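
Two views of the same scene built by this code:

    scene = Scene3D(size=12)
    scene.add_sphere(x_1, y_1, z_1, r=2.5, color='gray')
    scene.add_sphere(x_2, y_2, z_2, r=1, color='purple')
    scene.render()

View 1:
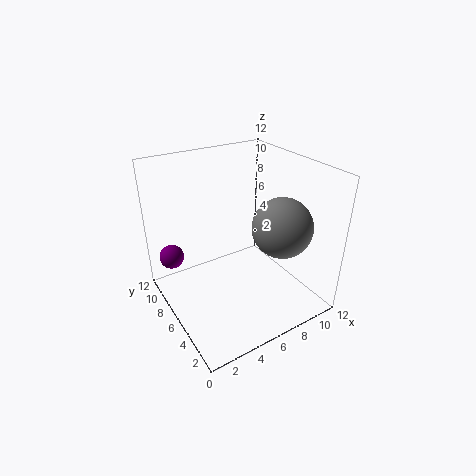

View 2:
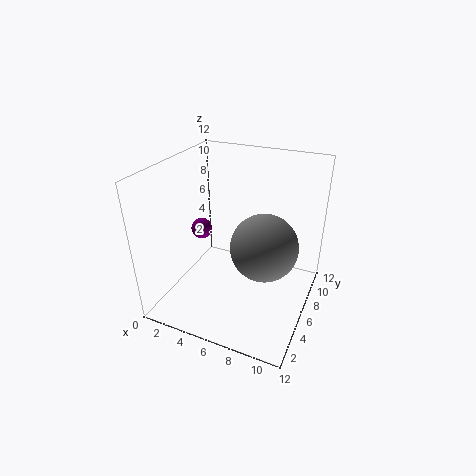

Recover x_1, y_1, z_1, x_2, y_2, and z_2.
x_1 = 9
y_1 = 4
z_1 = 7
x_2 = 1
y_2 = 8.5
z_2 = 4.5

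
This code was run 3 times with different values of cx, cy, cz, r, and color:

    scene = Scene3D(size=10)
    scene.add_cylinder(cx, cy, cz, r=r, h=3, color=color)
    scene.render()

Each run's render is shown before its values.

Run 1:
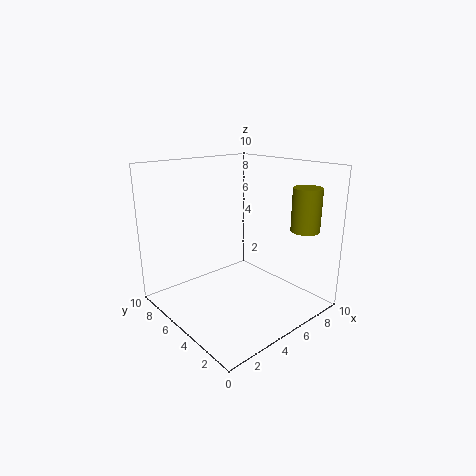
cx = 8.5, cy = 2, cz = 5.5, r = 1, color = 'olive'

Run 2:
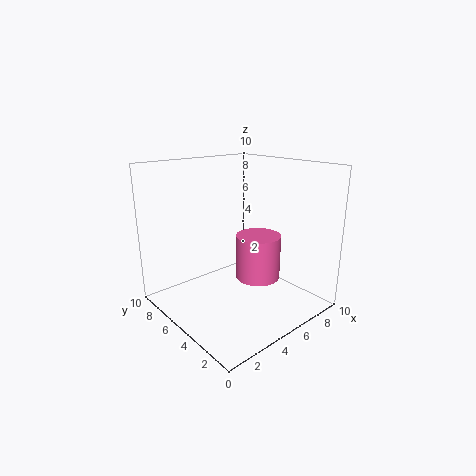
cx = 5.5, cy = 3.5, cz = 2.5, r = 1.5, color = 'hotpink'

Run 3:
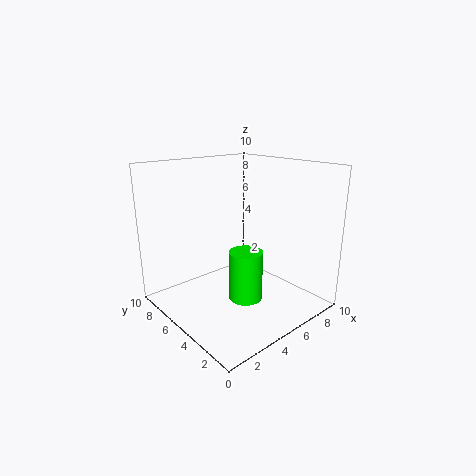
cx = 3, cy = 2, cz = 2.5, r = 1, color = 'lime'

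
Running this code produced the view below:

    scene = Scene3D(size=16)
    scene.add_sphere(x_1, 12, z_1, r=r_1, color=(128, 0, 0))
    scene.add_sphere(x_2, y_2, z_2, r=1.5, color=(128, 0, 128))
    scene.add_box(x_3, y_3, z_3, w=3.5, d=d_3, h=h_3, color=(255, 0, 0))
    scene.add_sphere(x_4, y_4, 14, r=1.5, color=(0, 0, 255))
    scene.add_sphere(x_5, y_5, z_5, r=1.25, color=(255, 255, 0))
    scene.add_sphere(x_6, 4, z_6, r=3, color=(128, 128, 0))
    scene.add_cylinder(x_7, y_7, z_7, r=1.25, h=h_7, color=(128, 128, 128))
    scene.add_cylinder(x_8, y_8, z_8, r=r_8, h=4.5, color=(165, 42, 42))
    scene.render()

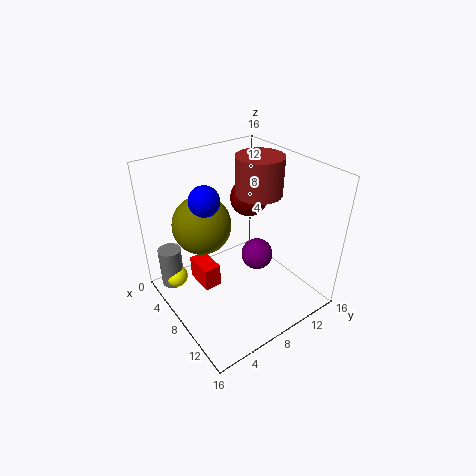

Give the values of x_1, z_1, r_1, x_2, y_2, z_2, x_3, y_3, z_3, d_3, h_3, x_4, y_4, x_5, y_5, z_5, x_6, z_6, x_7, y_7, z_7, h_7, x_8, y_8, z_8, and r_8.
x_1 = 4.75; z_1 = 10.5; r_1 = 2.25; x_2 = 12.5; y_2 = 7; z_2 = 9; x_3 = 3.75; y_3 = 4; z_3 = 1.75; d_3 = 2; h_3 = 2.75; x_4 = 8.5; y_4 = 3.75; x_5 = 5; y_5 = 1.5; z_5 = 3.75; x_6 = 7.25; z_6 = 10.75; x_7 = 4.5; y_7 = 1.25; z_7 = 2.75; h_7 = 4.5; x_8 = 6.25; y_8 = 12.25; z_8 = 11.5; r_8 = 2.75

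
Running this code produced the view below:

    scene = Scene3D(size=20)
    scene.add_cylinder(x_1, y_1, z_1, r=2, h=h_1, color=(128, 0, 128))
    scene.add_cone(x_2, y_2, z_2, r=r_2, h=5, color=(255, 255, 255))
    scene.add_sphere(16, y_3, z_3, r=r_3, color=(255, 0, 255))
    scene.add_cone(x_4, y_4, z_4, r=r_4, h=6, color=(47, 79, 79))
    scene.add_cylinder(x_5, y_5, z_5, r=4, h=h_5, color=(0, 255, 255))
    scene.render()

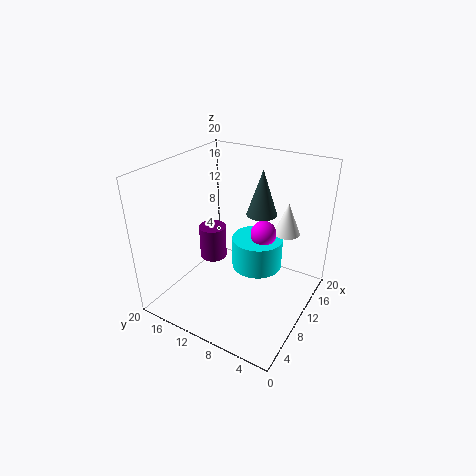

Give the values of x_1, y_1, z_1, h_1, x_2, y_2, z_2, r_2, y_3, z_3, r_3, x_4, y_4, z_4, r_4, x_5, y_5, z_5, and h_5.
x_1 = 11
y_1 = 15
z_1 = 5
h_1 = 5
x_2 = 18
y_2 = 6
z_2 = 8
r_2 = 2
y_3 = 9
z_3 = 8
r_3 = 2
x_4 = 11
y_4 = 7
z_4 = 14
r_4 = 2
x_5 = 16
y_5 = 10
z_5 = 2
h_5 = 5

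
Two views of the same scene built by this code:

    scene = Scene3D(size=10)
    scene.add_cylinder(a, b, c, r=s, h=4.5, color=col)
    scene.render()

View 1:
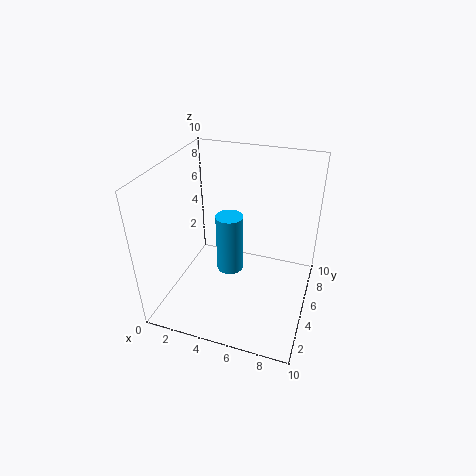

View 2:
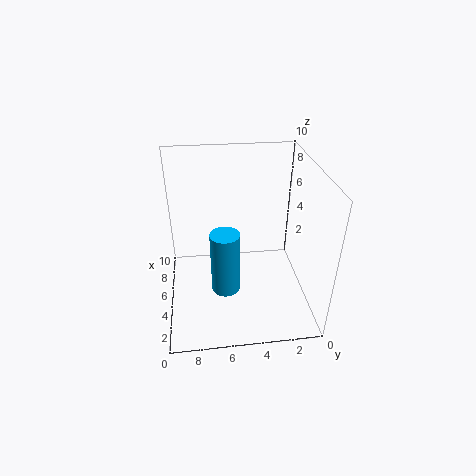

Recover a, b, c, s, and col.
a = 4; b = 6; c = 1.5; s = 1; col = 'deepskyblue'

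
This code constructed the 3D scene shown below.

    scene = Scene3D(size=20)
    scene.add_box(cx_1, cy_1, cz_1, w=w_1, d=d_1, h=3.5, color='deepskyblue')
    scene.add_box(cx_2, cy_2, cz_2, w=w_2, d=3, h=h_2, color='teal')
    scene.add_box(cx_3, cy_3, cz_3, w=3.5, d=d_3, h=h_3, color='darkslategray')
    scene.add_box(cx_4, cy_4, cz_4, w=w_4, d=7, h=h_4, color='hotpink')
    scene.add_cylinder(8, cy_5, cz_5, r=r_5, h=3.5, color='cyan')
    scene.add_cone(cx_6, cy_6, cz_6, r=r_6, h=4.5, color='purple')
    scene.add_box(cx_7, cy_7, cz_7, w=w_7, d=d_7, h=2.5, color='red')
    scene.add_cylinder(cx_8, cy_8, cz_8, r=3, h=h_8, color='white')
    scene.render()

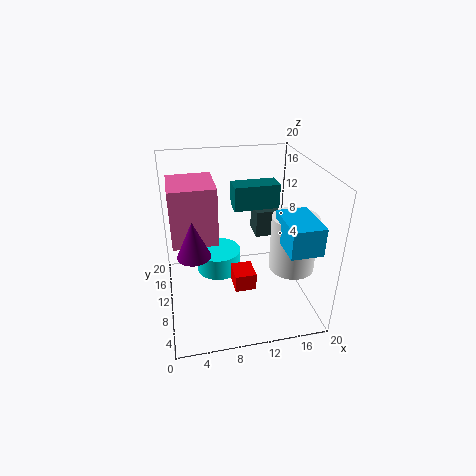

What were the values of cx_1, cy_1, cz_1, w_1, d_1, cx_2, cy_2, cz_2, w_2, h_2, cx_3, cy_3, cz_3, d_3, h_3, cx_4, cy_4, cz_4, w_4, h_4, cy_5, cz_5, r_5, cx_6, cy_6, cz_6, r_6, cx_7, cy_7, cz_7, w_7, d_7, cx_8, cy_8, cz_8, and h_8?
cx_1 = 14, cy_1 = 0.5, cz_1 = 12, w_1 = 4, d_1 = 6, cx_2 = 10, cy_2 = 12, cz_2 = 13, w_2 = 6.5, h_2 = 3.5, cx_3 = 13.5, cy_3 = 13, cz_3 = 8, d_3 = 3.5, h_3 = 4, cx_4 = 1, cy_4 = 11, cz_4 = 8.5, w_4 = 6.5, h_4 = 8.5, cy_5 = 15.5, cz_5 = 1.5, r_5 = 3.5, cx_6 = 3.5, cy_6 = 4.5, cz_6 = 11.5, r_6 = 2, cx_7 = 9, cy_7 = 7, cz_7 = 3, w_7 = 3, d_7 = 3.5, cx_8 = 16.5, cy_8 = 6, cz_8 = 7, h_8 = 7.5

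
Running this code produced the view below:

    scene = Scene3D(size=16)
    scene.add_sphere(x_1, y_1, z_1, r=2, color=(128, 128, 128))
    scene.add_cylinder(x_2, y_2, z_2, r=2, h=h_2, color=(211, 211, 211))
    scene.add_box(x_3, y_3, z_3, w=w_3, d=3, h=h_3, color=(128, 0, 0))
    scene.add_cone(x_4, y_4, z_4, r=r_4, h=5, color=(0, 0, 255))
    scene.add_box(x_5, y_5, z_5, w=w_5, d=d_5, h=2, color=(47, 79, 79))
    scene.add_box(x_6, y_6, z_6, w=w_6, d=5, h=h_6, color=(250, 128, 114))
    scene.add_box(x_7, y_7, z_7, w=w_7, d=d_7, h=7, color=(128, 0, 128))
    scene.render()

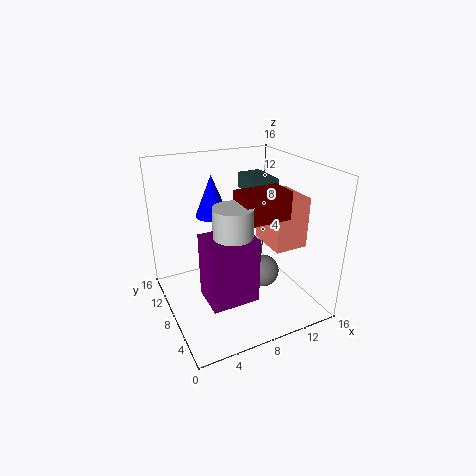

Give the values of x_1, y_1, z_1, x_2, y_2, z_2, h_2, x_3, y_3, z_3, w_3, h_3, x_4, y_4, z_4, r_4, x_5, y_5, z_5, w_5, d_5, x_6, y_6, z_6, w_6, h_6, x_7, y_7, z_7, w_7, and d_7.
x_1 = 12; y_1 = 9; z_1 = 2; x_2 = 6; y_2 = 5; z_2 = 5; h_2 = 8; x_3 = 7; y_3 = 4; z_3 = 11; w_3 = 5; h_3 = 3; x_4 = 7; y_4 = 13; z_4 = 9; r_4 = 2; x_5 = 12; y_5 = 11; z_5 = 11; w_5 = 3; d_5 = 5; x_6 = 12; y_6 = 6; z_6 = 6; w_6 = 4; h_6 = 6; x_7 = 3; y_7 = 3; z_7 = 3; w_7 = 5; d_7 = 4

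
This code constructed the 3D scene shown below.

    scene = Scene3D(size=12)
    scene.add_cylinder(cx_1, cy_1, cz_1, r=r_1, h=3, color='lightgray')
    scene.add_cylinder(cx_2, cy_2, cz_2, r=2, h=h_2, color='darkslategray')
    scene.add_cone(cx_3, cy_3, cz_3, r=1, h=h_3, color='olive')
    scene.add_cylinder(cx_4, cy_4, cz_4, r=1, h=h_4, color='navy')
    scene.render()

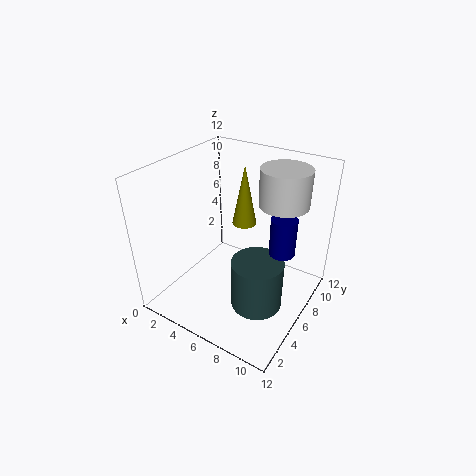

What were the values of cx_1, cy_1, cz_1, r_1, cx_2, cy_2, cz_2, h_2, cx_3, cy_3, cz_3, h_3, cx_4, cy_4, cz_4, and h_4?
cx_1 = 9, cy_1 = 8, cz_1 = 9, r_1 = 2, cx_2 = 9, cy_2 = 4, cz_2 = 2, h_2 = 4, cx_3 = 6, cy_3 = 7, cz_3 = 7, h_3 = 5, cx_4 = 10, cy_4 = 6, cz_4 = 6, h_4 = 3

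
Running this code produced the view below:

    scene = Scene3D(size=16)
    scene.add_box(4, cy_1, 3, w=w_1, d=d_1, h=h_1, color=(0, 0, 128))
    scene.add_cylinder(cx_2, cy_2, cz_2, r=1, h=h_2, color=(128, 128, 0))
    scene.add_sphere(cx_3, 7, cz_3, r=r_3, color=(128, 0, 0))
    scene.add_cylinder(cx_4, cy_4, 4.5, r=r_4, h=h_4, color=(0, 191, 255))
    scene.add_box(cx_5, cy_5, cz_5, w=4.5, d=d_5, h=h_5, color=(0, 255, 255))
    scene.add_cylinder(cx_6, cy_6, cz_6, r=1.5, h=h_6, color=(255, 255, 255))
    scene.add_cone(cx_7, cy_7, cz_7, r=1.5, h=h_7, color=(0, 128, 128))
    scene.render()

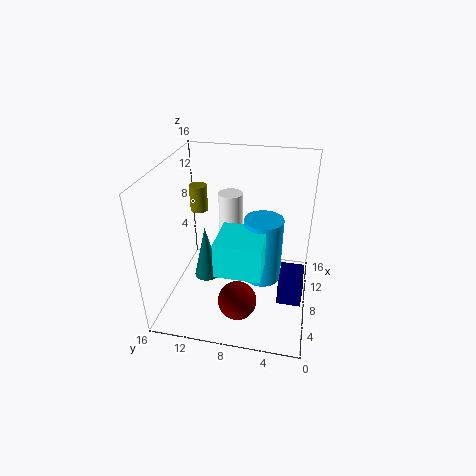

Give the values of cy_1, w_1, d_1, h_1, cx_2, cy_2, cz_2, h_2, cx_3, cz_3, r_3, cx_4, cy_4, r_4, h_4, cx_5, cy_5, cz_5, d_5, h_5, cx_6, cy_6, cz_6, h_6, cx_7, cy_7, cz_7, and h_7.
cy_1 = 0.5, w_1 = 4, d_1 = 2.5, h_1 = 2.5, cx_2 = 10, cy_2 = 13, cz_2 = 10, h_2 = 3, cx_3 = 3, cz_3 = 3.5, r_3 = 2, cx_4 = 6.5, cy_4 = 5, r_4 = 2, h_4 = 7, cx_5 = 1.5, cy_5 = 4.5, cz_5 = 7.5, d_5 = 4.5, h_5 = 3.5, cx_6 = 13, cy_6 = 10, cz_6 = 4, h_6 = 7, cx_7 = 8.5, cy_7 = 12, cz_7 = 2, h_7 = 6.5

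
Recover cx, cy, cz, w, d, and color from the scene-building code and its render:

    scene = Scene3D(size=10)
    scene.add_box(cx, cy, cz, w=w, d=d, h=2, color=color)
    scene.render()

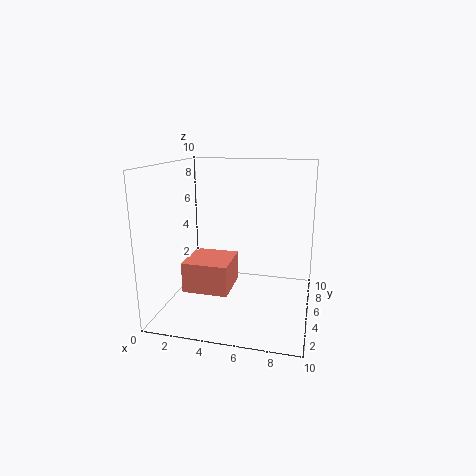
cx = 2
cy = 2
cz = 2
w = 3
d = 3
color = 'salmon'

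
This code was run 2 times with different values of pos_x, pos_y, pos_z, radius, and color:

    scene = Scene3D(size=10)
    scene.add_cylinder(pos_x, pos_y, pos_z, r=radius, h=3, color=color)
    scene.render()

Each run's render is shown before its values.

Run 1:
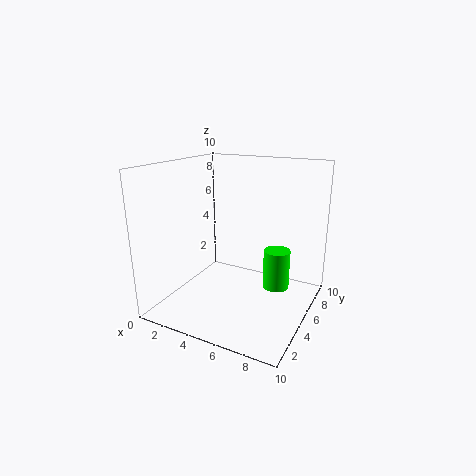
pos_x = 7
pos_y = 7.5
pos_z = 0.5
radius = 1
color = 'lime'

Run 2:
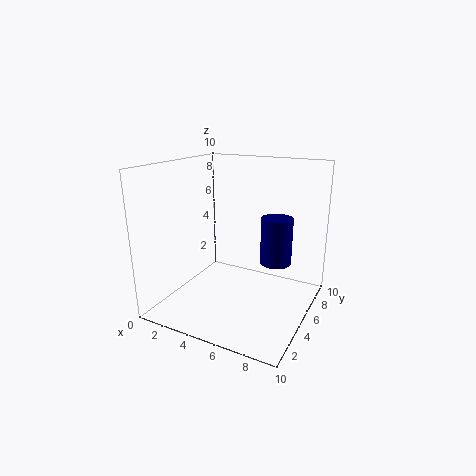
pos_x = 8
pos_y = 4.5
pos_z = 4
radius = 1
color = 'navy'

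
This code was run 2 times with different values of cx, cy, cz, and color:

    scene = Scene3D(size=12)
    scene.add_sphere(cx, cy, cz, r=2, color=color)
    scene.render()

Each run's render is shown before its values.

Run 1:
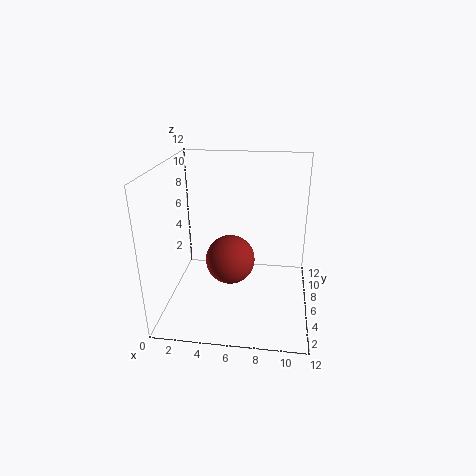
cx = 5.5
cy = 5
cz = 4.5
color = 'brown'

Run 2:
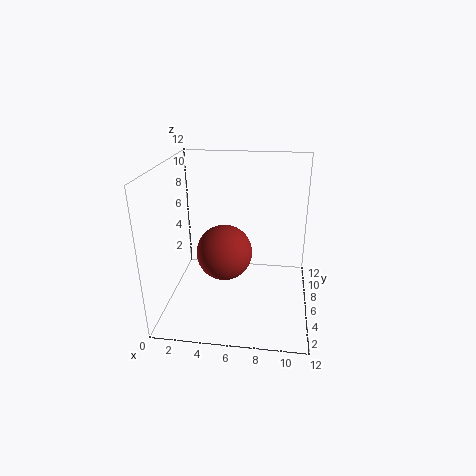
cx = 5.5
cy = 2.5
cz = 6.5
color = 'brown'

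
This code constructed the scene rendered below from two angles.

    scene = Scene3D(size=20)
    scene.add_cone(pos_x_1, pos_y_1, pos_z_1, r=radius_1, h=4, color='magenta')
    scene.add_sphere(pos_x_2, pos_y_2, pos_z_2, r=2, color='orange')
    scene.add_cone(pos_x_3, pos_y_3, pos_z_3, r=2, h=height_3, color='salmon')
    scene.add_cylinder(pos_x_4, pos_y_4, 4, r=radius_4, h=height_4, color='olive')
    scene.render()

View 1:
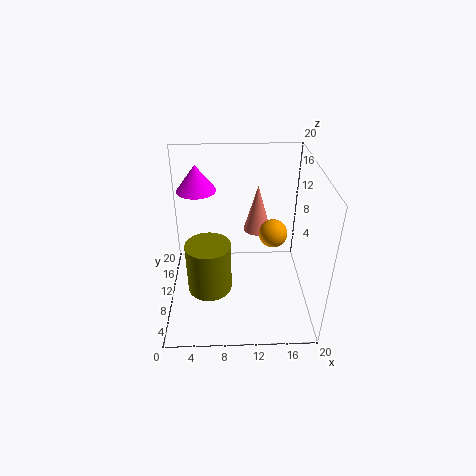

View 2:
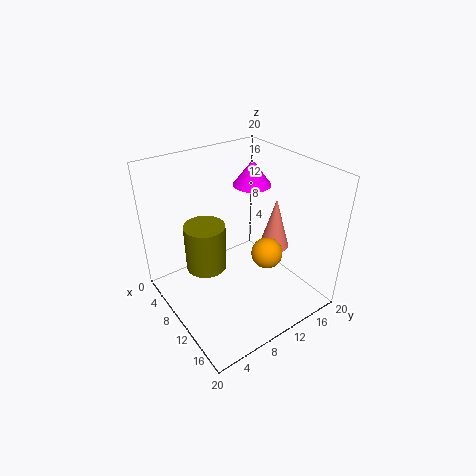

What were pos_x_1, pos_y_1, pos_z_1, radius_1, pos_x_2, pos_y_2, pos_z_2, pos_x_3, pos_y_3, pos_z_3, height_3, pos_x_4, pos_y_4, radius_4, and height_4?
pos_x_1 = 4
pos_y_1 = 17
pos_z_1 = 14
radius_1 = 3
pos_x_2 = 15
pos_y_2 = 11
pos_z_2 = 10
pos_x_3 = 13
pos_y_3 = 14
pos_z_3 = 9
height_3 = 7
pos_x_4 = 6
pos_y_4 = 7
radius_4 = 3
height_4 = 7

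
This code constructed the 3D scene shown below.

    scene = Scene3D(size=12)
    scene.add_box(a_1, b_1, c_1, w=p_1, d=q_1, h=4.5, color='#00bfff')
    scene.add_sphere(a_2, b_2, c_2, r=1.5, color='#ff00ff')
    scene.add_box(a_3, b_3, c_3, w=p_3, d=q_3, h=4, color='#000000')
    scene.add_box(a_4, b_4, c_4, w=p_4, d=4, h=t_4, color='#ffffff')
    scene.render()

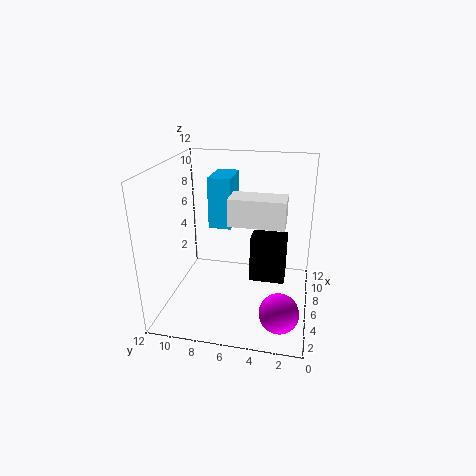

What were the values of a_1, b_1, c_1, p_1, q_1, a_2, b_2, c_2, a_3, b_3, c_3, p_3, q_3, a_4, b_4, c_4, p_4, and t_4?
a_1 = 7.5
b_1 = 7
c_1 = 6
p_1 = 3.5
q_1 = 2
a_2 = 2
b_2 = 2
c_2 = 2
a_3 = 6
b_3 = 2
c_3 = 2
p_3 = 2
q_3 = 3
a_4 = 2.5
b_4 = 2
c_4 = 8.5
p_4 = 2
t_4 = 2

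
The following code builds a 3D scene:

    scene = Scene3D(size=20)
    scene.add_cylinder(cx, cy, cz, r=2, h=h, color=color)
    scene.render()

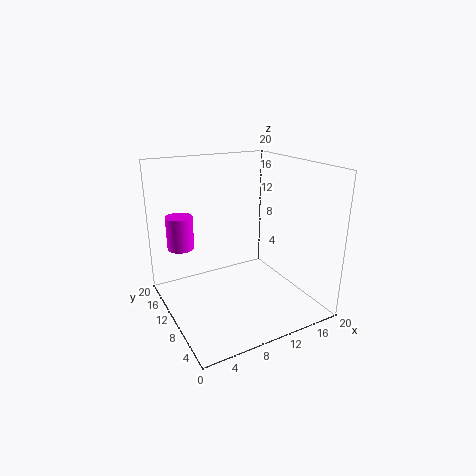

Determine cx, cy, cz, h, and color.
cx = 4
cy = 17
cz = 7
h = 5
color = 'magenta'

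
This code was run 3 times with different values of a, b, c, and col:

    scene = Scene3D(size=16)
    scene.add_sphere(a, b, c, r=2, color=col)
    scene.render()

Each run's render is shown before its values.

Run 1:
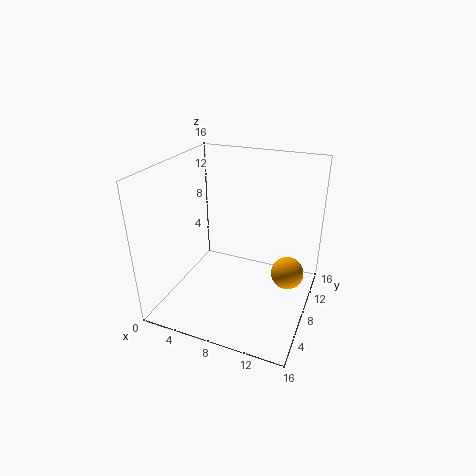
a = 13, b = 12, c = 2, col = 'orange'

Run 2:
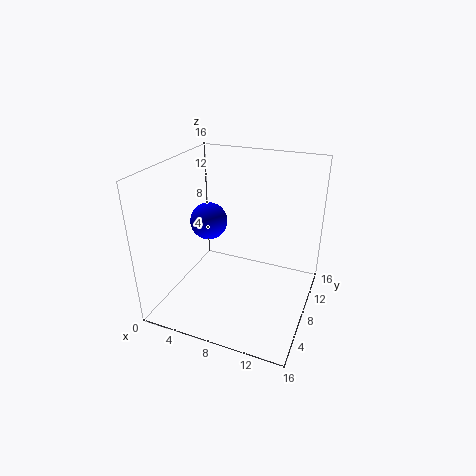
a = 5, b = 7, c = 10, col = 'blue'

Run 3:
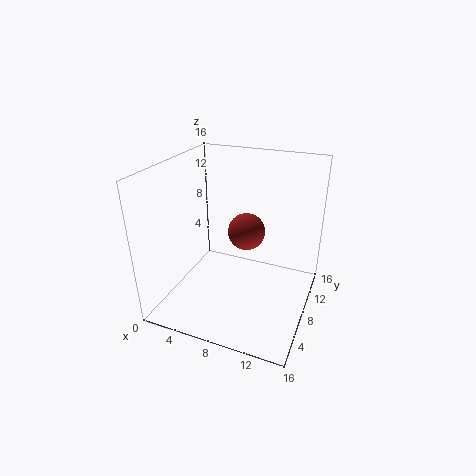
a = 9, b = 8, c = 9, col = 'brown'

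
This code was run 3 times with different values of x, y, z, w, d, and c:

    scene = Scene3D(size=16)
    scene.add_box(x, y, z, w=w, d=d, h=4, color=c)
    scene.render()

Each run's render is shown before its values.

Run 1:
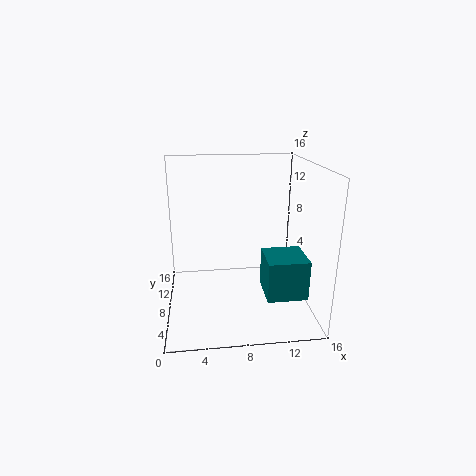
x = 10; y = 1; z = 4; w = 4; d = 4; c = 'teal'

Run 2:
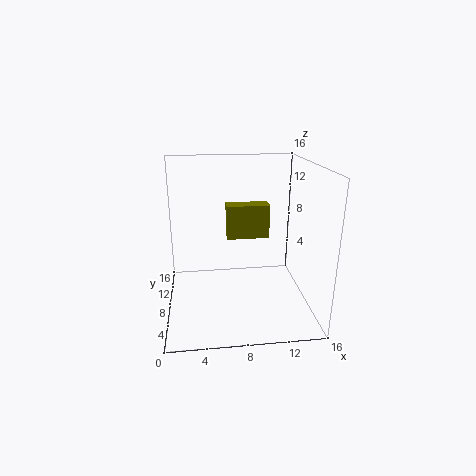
x = 7; y = 10; z = 7; w = 5; d = 2; c = 'olive'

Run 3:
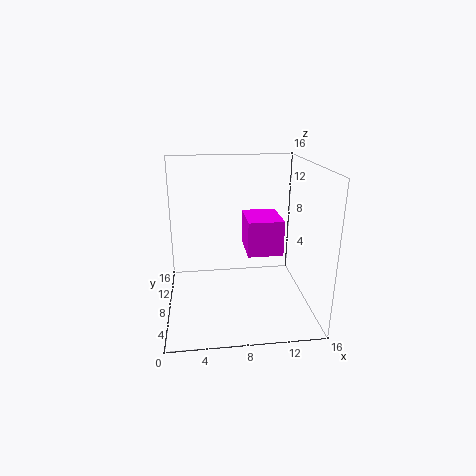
x = 9; y = 7; z = 6; w = 4; d = 5; c = 'magenta'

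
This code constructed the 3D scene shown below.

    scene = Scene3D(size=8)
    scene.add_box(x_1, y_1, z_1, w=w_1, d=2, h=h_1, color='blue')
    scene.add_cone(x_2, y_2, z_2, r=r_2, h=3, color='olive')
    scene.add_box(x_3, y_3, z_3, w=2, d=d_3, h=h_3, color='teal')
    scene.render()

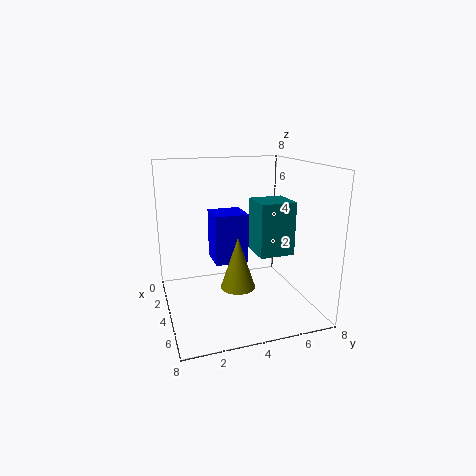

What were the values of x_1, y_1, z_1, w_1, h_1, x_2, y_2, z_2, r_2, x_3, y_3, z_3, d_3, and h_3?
x_1 = 1, y_1 = 3, z_1 = 2, w_1 = 2, h_1 = 3, x_2 = 4, y_2 = 4, z_2 = 1, r_2 = 1, x_3 = 3, y_3 = 5, z_3 = 3, d_3 = 2, h_3 = 3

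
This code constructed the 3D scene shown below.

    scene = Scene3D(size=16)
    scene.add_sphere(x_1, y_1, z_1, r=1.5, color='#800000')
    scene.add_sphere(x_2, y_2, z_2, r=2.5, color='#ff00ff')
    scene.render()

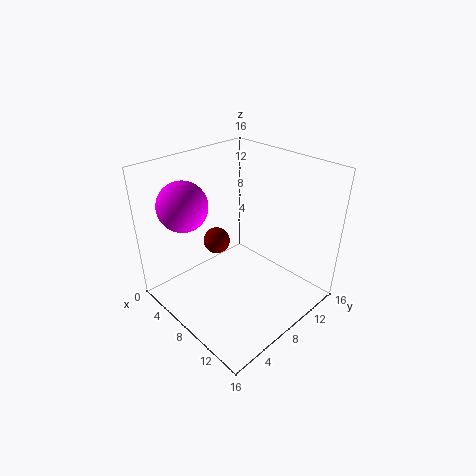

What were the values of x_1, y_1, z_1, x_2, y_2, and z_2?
x_1 = 5.5; y_1 = 7; z_1 = 7; x_2 = 6; y_2 = 2.5; z_2 = 13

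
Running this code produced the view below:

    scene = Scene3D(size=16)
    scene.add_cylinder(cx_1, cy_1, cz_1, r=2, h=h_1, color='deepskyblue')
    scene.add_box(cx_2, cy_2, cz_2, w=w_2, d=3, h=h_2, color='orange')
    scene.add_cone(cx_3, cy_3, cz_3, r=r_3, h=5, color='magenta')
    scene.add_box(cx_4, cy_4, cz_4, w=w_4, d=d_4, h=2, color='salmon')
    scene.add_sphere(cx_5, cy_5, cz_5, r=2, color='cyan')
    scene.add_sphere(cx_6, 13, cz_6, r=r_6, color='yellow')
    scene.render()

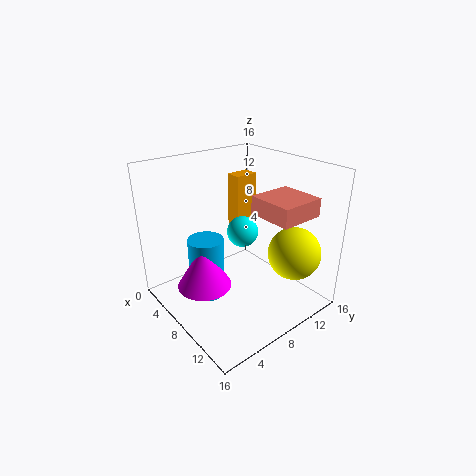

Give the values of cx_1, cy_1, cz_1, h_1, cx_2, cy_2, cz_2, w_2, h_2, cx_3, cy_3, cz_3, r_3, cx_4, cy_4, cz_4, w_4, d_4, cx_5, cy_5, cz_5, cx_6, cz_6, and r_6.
cx_1 = 6; cy_1 = 5; cz_1 = 1; h_1 = 7; cx_2 = 1; cy_2 = 12; cz_2 = 6; w_2 = 2; h_2 = 7; cx_3 = 7; cy_3 = 4; cz_3 = 3; r_3 = 3; cx_4 = 9; cy_4 = 9; cz_4 = 11; w_4 = 5; d_4 = 5; cx_5 = 4; cy_5 = 12; cz_5 = 6; cx_6 = 12; cz_6 = 6; r_6 = 3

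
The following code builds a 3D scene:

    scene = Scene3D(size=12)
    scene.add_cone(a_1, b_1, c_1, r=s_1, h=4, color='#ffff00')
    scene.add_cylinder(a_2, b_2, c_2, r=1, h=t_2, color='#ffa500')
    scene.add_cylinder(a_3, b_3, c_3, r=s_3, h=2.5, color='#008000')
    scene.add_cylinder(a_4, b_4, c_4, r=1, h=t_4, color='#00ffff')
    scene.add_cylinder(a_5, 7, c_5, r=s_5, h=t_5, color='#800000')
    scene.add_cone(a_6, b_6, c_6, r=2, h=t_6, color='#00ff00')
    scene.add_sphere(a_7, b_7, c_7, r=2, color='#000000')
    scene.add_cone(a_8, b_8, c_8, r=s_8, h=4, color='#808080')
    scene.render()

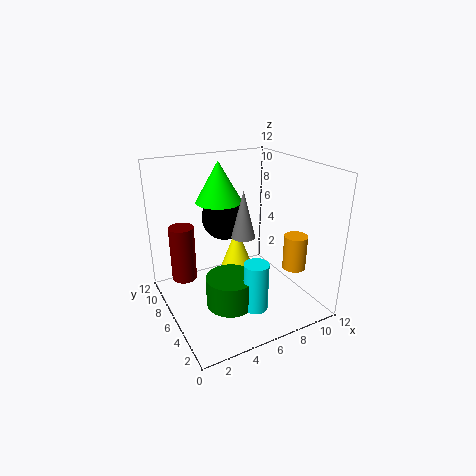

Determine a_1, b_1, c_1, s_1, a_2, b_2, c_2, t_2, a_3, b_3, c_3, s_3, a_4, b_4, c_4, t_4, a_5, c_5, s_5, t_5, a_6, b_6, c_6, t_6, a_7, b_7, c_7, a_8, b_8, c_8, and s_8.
a_1 = 7.5, b_1 = 9, c_1 = 1.5, s_1 = 1.5, a_2 = 10.5, b_2 = 4, c_2 = 3, t_2 = 3, a_3 = 4.5, b_3 = 4.5, c_3 = 1, s_3 = 2, a_4 = 6, b_4 = 3, c_4 = 1, t_4 = 4, a_5 = 1.5, c_5 = 3, s_5 = 1, t_5 = 4.5, a_6 = 5.5, b_6 = 8.5, c_6 = 8.5, t_6 = 3.5, a_7 = 6, b_7 = 8.5, c_7 = 7, a_8 = 6.5, b_8 = 6, c_8 = 6, s_8 = 1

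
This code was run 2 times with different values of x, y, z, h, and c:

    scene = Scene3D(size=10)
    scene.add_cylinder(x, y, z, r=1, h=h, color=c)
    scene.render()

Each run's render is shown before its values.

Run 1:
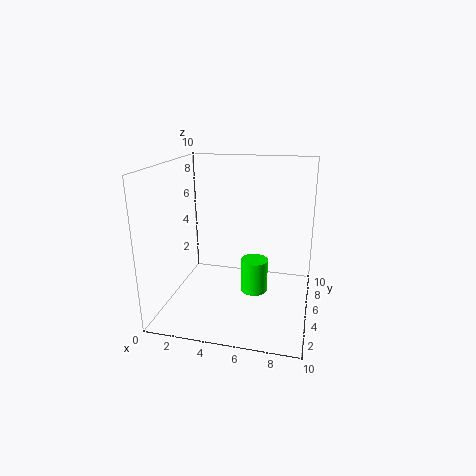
x = 6
y = 6
z = 0.5
h = 2.5
c = 'lime'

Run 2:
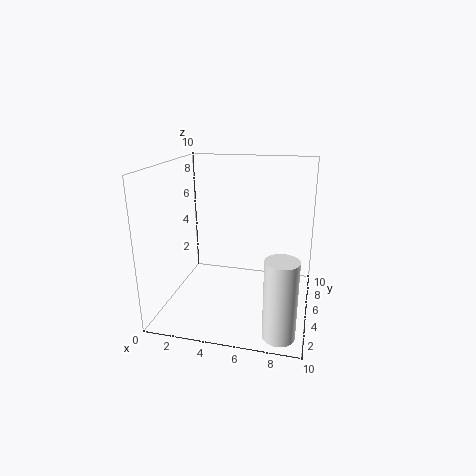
x = 8.5
y = 1
z = 0.5
h = 5
c = 'white'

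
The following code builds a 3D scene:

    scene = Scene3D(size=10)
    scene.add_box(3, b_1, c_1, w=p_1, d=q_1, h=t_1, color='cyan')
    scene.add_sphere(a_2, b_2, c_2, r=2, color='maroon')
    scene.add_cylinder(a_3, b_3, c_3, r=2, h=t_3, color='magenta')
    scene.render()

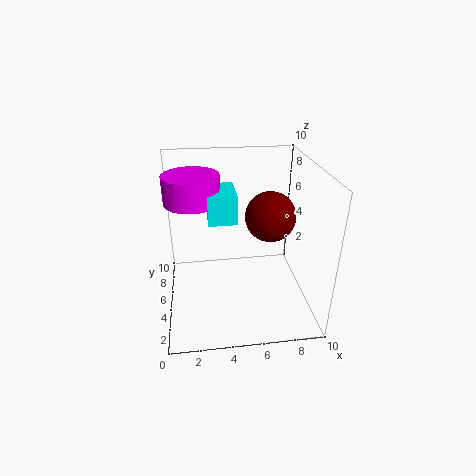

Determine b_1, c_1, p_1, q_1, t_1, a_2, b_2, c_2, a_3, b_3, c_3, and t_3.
b_1 = 5
c_1 = 6
p_1 = 2
q_1 = 3
t_1 = 2
a_2 = 8
b_2 = 8
c_2 = 5
a_3 = 2
b_3 = 7
c_3 = 7
t_3 = 2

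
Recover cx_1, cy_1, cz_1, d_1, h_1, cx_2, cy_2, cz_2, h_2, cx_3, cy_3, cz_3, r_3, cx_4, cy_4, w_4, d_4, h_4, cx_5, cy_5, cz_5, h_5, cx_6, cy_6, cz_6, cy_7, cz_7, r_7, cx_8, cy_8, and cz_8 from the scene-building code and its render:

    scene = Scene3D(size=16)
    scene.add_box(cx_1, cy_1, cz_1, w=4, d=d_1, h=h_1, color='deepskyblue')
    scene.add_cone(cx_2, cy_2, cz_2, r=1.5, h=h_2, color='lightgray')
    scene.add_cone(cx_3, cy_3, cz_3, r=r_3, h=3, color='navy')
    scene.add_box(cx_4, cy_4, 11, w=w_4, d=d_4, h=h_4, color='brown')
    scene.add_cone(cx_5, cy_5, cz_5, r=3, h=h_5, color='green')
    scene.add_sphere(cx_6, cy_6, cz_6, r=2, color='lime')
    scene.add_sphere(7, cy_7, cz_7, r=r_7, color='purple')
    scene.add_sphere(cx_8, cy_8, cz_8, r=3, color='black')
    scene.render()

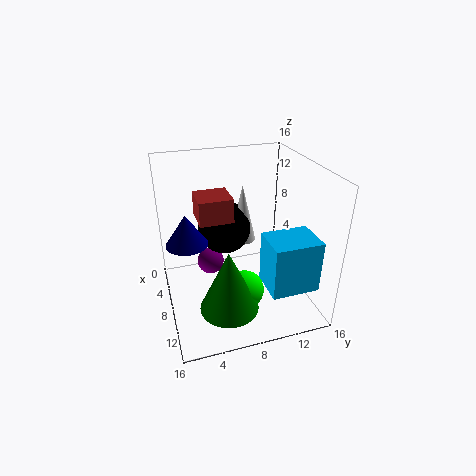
cx_1 = 11; cy_1 = 9.5; cz_1 = 4.5; d_1 = 5; h_1 = 5.5; cx_2 = 6.5; cy_2 = 9; cz_2 = 7; h_2 = 6.5; cx_3 = 11; cy_3 = 2; cz_3 = 10; r_3 = 2; cx_4 = 6.5; cy_4 = 3.5; w_4 = 3.5; d_4 = 3.5; h_4 = 2.5; cx_5 = 13; cy_5 = 5.5; cz_5 = 3; h_5 = 6.5; cx_6 = 12; cy_6 = 7.5; cz_6 = 4; cy_7 = 5; cz_7 = 5; r_7 = 1.5; cx_8 = 6; cy_8 = 7; cz_8 = 8.5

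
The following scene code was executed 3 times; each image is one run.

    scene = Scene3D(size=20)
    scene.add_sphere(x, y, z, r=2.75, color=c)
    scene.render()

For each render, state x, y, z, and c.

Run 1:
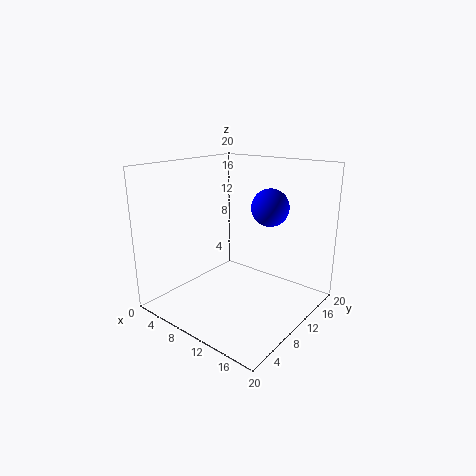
x = 11.75; y = 15.25; z = 13.5; c = 'blue'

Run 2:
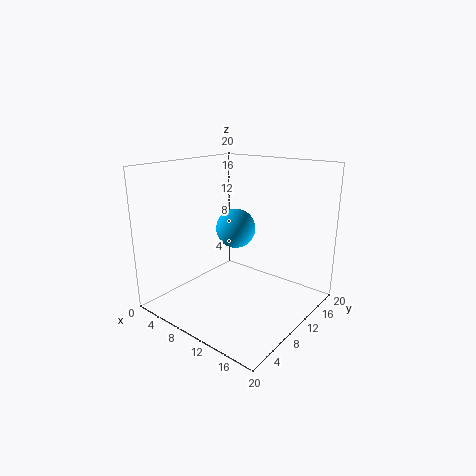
x = 9; y = 10.75; z = 11; c = 'deepskyblue'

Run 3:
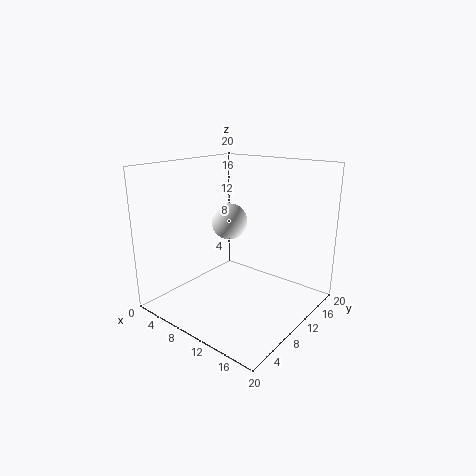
x = 5.75; y = 13.25; z = 10.75; c = 'white'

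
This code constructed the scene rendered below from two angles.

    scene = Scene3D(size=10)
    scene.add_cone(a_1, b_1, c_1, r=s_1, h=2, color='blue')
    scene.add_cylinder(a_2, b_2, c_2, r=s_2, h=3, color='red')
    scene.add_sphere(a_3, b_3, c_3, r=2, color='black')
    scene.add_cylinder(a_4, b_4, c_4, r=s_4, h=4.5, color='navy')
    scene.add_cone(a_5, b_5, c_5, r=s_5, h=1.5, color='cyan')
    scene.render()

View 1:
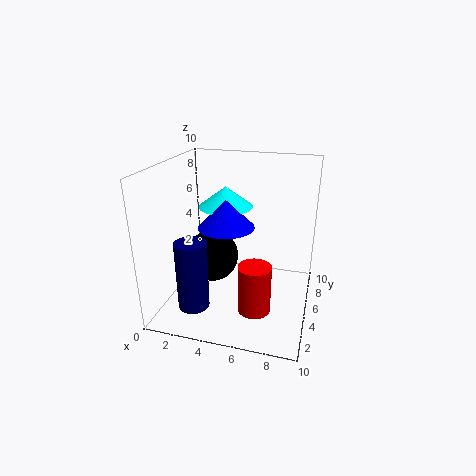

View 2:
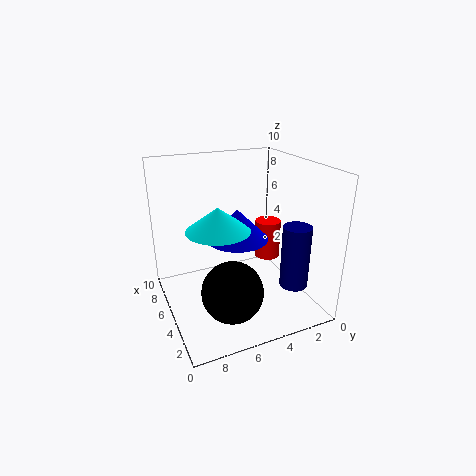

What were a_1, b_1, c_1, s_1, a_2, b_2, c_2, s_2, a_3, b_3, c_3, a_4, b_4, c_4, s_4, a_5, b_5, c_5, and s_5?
a_1 = 4, b_1 = 5.5, c_1 = 5.5, s_1 = 2, a_2 = 7, b_2 = 1.5, c_2 = 2, s_2 = 1, a_3 = 2.5, b_3 = 6.5, c_3 = 2.5, a_4 = 3, b_4 = 1.5, c_4 = 1.5, s_4 = 1, a_5 = 3.5, b_5 = 7, c_5 = 6.5, s_5 = 2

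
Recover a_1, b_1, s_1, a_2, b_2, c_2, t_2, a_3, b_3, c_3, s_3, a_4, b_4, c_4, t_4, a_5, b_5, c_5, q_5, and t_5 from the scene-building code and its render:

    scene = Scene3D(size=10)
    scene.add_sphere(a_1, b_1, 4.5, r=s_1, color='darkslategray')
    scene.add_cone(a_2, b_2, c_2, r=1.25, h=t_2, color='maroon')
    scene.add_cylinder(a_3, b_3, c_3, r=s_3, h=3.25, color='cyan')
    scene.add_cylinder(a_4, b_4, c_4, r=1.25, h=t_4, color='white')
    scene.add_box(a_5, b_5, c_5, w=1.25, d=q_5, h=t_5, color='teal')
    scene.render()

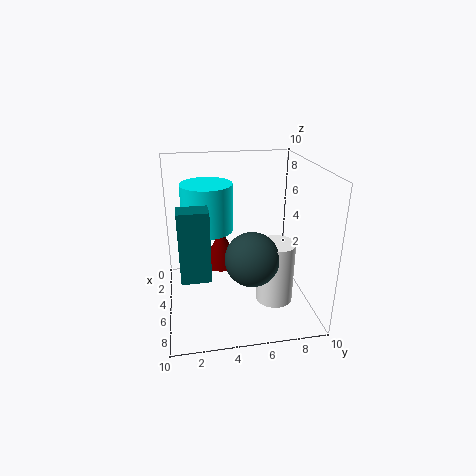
a_1 = 7.25, b_1 = 5.5, s_1 = 1.75, a_2 = 5.5, b_2 = 3.75, c_2 = 3.5, t_2 = 2.5, a_3 = 4.25, b_3 = 3, c_3 = 5.5, s_3 = 1.75, a_4 = 6.75, b_4 = 7.25, c_4 = 1, t_4 = 4.25, a_5 = 7.75, b_5 = 1, c_5 = 4.25, q_5 = 1.75, t_5 = 4.25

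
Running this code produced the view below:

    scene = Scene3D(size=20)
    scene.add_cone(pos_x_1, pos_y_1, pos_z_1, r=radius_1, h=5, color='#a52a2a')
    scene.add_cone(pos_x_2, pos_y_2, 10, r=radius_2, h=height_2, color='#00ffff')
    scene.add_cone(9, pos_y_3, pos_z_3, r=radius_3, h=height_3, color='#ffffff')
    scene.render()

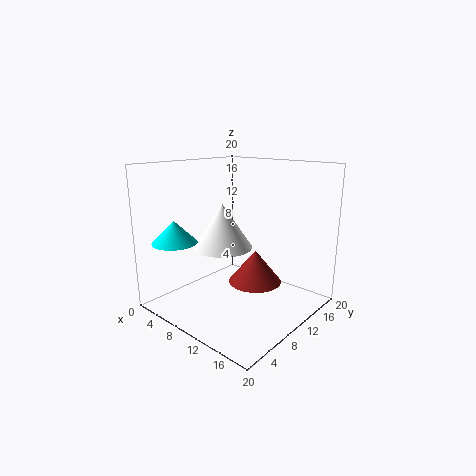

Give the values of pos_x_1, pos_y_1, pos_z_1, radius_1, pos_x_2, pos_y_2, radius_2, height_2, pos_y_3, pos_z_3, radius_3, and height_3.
pos_x_1 = 10
pos_y_1 = 14
pos_z_1 = 2
radius_1 = 4
pos_x_2 = 5
pos_y_2 = 3
radius_2 = 3
height_2 = 3
pos_y_3 = 8
pos_z_3 = 9
radius_3 = 4
height_3 = 6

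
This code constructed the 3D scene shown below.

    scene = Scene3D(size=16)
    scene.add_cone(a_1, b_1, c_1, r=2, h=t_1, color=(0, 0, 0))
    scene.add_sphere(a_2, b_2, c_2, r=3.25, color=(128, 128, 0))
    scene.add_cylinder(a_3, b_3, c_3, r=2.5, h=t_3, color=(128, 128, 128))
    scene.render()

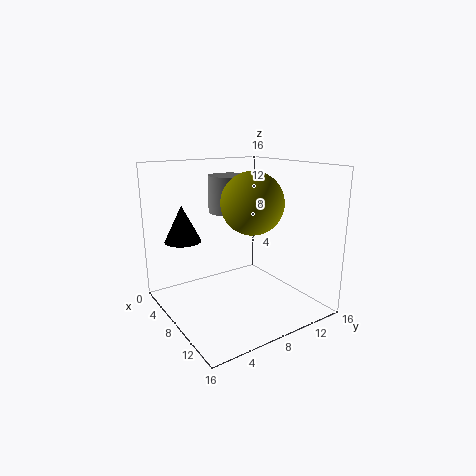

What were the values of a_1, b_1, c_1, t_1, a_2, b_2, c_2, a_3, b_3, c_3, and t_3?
a_1 = 5
b_1 = 2.75
c_1 = 7.75
t_1 = 4
a_2 = 10.25
b_2 = 8.25
c_2 = 12.25
a_3 = 4.75
b_3 = 9
c_3 = 10.25
t_3 = 4.25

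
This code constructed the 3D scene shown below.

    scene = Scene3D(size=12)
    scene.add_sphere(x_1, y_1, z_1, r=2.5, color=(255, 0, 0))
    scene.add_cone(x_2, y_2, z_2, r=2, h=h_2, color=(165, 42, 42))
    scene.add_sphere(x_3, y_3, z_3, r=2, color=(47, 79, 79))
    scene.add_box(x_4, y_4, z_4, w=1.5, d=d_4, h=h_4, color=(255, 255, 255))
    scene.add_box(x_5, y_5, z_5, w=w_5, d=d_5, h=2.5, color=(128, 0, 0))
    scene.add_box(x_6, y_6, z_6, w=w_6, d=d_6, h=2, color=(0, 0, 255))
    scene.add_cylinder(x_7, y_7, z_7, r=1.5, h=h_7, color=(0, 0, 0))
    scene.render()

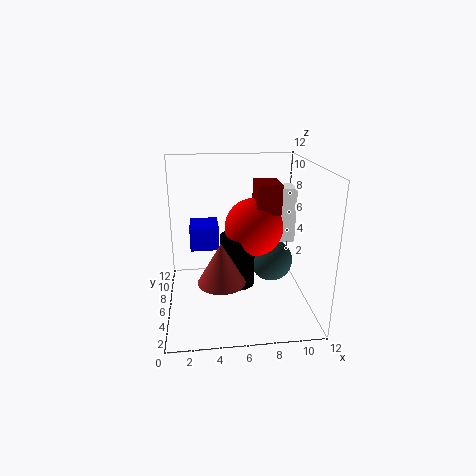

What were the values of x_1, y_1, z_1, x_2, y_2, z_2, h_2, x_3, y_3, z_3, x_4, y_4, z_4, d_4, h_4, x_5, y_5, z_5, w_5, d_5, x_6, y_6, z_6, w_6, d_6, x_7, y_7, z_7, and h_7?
x_1 = 7.5, y_1 = 7, z_1 = 6.5, x_2 = 4.5, y_2 = 5, z_2 = 2.5, h_2 = 3.5, x_3 = 9.5, y_3 = 8.5, z_3 = 2.5, x_4 = 10, y_4 = 8, z_4 = 4.5, d_4 = 2, h_4 = 5, x_5 = 7.5, y_5 = 5.5, z_5 = 8, w_5 = 2, d_5 = 2.5, x_6 = 2, y_6 = 7, z_6 = 4.5, w_6 = 2.5, d_6 = 3, x_7 = 6, y_7 = 6.5, z_7 = 1.5, h_7 = 4.5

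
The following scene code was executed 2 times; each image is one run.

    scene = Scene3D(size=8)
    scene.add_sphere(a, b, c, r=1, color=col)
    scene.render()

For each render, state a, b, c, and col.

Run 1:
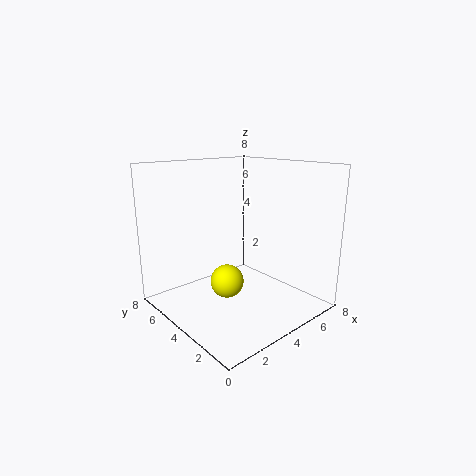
a = 4
b = 5
c = 1
col = 'yellow'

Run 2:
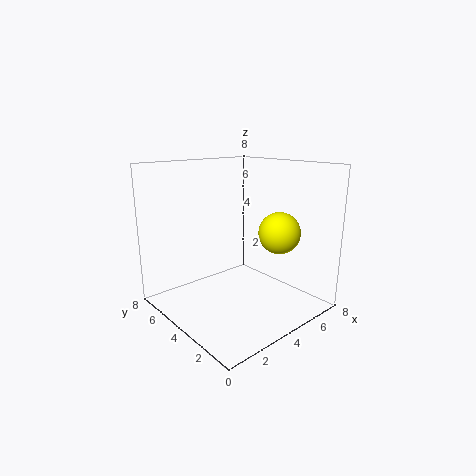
a = 4
b = 1
c = 5
col = 'yellow'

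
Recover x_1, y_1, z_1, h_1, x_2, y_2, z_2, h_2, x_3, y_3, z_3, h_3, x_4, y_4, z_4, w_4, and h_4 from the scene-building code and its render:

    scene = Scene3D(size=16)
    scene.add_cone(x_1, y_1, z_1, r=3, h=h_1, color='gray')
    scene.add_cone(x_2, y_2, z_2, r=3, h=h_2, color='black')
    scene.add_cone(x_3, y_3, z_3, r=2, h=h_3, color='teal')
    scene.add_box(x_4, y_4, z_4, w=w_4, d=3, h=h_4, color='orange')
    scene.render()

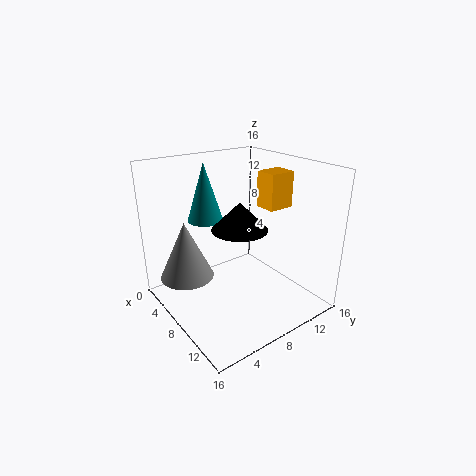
x_1 = 5; y_1 = 3; z_1 = 3.5; h_1 = 6.5; x_2 = 9; y_2 = 7.5; z_2 = 9.5; h_2 = 3; x_3 = 4.5; y_3 = 6; z_3 = 9.5; h_3 = 6.5; x_4 = 7.5; y_4 = 11; z_4 = 11; w_4 = 2.5; h_4 = 4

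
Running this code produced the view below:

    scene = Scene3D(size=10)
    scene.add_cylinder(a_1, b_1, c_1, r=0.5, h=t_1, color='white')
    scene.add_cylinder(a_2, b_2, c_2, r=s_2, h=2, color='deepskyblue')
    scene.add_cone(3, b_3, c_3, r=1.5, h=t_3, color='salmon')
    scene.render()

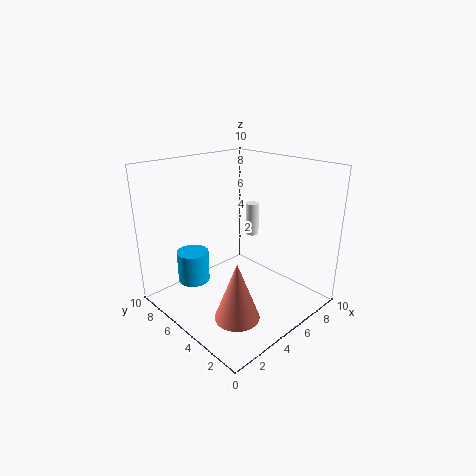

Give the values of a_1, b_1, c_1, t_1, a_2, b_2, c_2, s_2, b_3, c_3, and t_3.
a_1 = 8
b_1 = 6.5
c_1 = 4
t_1 = 2.5
a_2 = 1.5
b_2 = 5.5
c_2 = 3
s_2 = 1
b_3 = 3
c_3 = 0.5
t_3 = 4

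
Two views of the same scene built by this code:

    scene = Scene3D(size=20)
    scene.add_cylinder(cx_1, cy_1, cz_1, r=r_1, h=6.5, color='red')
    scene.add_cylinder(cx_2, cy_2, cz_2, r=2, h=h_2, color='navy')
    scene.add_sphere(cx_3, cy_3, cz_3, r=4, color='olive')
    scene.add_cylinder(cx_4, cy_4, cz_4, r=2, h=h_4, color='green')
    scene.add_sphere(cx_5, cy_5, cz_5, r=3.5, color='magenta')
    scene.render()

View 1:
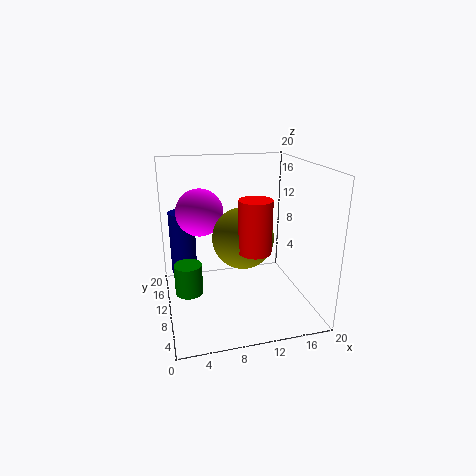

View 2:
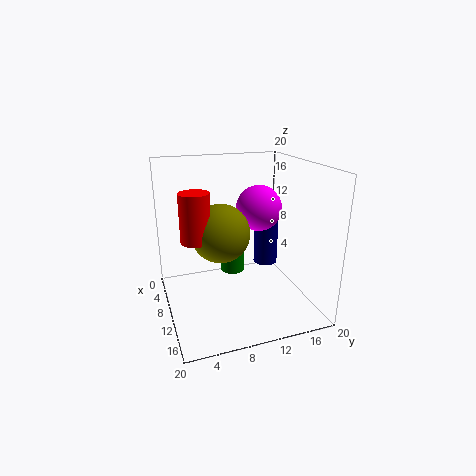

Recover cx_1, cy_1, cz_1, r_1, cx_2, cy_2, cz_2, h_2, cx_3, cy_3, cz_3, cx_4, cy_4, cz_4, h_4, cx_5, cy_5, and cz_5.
cx_1 = 10.5; cy_1 = 4; cz_1 = 10.5; r_1 = 2; cx_2 = 3; cy_2 = 17.5; cz_2 = 2; h_2 = 10; cx_3 = 10; cy_3 = 7.5; cz_3 = 11; cx_4 = 3; cy_4 = 11.5; cz_4 = 1.5; h_4 = 4.5; cx_5 = 5.5; cy_5 = 15; cz_5 = 12.5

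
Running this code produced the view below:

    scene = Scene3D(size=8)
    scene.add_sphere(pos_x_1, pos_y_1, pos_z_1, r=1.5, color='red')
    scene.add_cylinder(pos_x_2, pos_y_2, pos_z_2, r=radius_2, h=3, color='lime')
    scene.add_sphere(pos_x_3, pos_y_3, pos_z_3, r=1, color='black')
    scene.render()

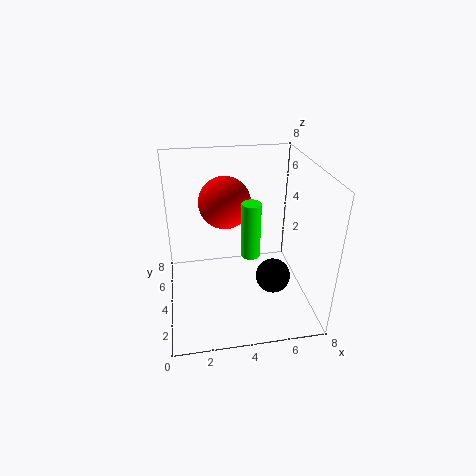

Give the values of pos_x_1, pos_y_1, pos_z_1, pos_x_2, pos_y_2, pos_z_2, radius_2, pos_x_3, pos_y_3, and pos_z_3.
pos_x_1 = 3.5; pos_y_1 = 5.5; pos_z_1 = 5.5; pos_x_2 = 4.5; pos_y_2 = 3; pos_z_2 = 3.5; radius_2 = 0.5; pos_x_3 = 6; pos_y_3 = 3.5; pos_z_3 = 1.5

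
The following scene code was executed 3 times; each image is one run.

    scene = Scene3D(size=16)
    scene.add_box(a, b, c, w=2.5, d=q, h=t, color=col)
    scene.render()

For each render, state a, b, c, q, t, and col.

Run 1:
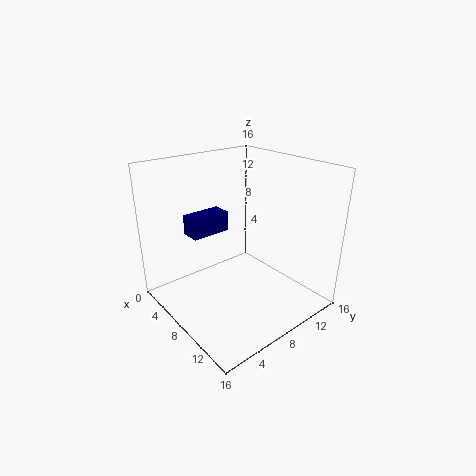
a = 0.5, b = 5.5, c = 6.5, q = 5, t = 2.5, col = 'navy'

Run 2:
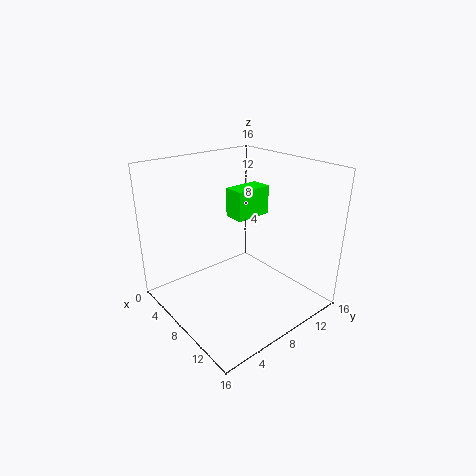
a = 4, b = 9.5, c = 9, q = 4.5, t = 3.5, col = 'lime'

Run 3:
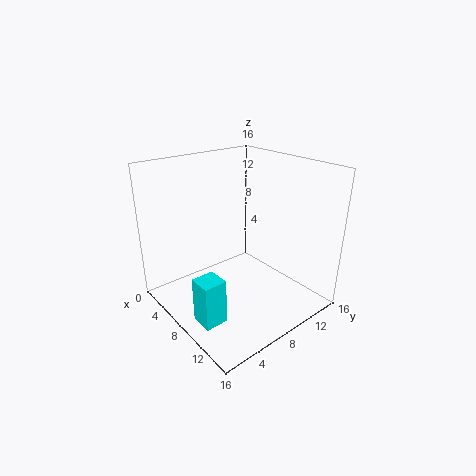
a = 8.5, b = 1.5, c = 0.5, q = 2.5, t = 5, col = 'cyan'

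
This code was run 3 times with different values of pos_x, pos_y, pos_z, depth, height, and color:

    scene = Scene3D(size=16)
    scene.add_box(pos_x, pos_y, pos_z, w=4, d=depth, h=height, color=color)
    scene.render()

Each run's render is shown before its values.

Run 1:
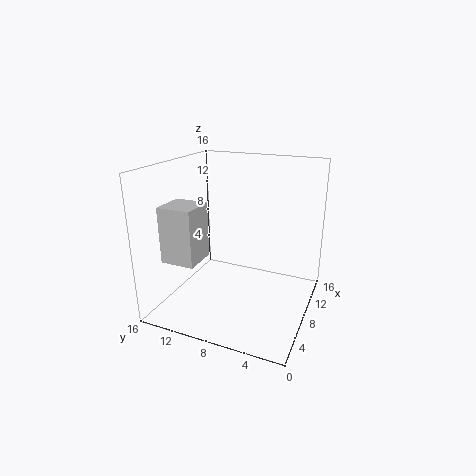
pos_x = 4.5
pos_y = 12
pos_z = 5
depth = 4
height = 6.5
color = 'lightgray'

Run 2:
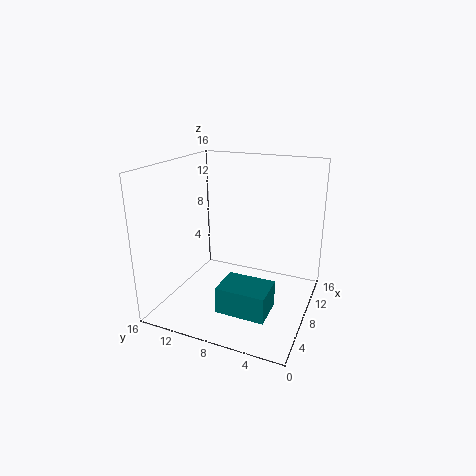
pos_x = 4
pos_y = 3.5
pos_z = 0.5
depth = 5.5
height = 3
color = 'teal'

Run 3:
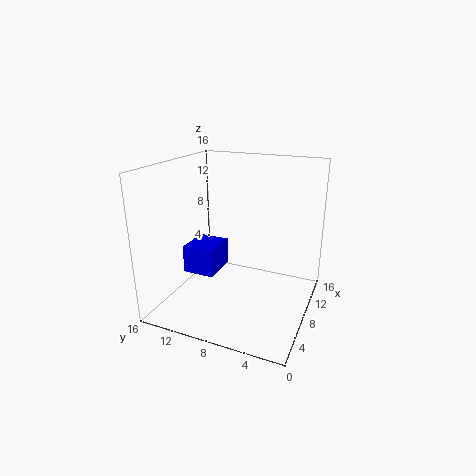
pos_x = 4.5
pos_y = 9.5
pos_z = 4.5
depth = 3.5
height = 3
color = 'blue'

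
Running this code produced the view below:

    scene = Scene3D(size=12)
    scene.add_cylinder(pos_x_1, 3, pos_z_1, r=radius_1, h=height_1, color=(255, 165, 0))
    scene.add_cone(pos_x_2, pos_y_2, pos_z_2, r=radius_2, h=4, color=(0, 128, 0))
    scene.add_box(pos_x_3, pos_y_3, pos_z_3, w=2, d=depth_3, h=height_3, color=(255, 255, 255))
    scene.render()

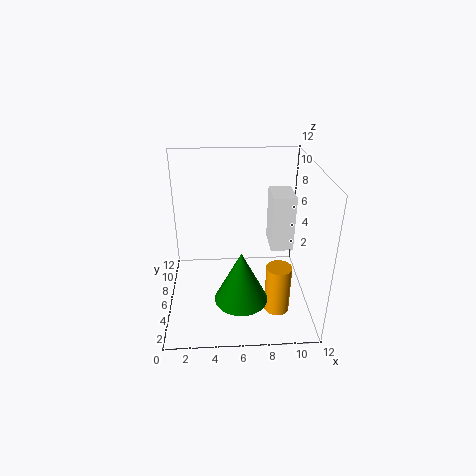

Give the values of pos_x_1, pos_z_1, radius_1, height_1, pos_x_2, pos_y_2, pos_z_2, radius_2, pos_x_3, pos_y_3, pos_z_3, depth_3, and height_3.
pos_x_1 = 9, pos_z_1 = 1, radius_1 = 1, height_1 = 4, pos_x_2 = 6, pos_y_2 = 2, pos_z_2 = 3, radius_2 = 2, pos_x_3 = 9, pos_y_3 = 7, pos_z_3 = 4, depth_3 = 3, height_3 = 5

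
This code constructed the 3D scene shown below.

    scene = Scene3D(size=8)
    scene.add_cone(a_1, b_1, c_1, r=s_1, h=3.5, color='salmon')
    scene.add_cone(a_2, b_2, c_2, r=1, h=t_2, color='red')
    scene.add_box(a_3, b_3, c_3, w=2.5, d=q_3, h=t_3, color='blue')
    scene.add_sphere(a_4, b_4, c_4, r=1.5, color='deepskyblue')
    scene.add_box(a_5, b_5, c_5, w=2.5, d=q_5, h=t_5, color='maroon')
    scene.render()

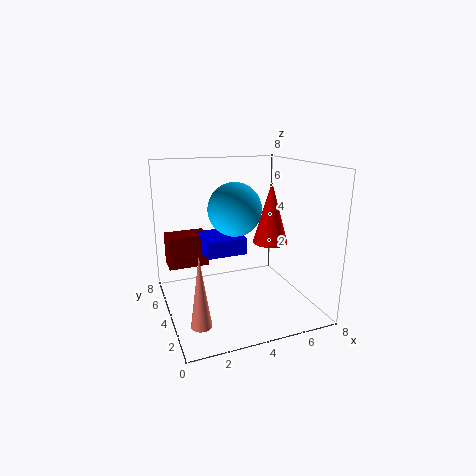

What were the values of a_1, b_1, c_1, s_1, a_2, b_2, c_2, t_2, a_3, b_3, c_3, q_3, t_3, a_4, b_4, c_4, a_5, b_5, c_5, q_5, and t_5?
a_1 = 1
b_1 = 1
c_1 = 1
s_1 = 0.5
a_2 = 6
b_2 = 4
c_2 = 3.5
t_2 = 3.5
a_3 = 2.5
b_3 = 5
c_3 = 2.5
q_3 = 2.5
t_3 = 1
a_4 = 4
b_4 = 4.5
c_4 = 5.5
a_5 = 0.5
b_5 = 6.5
c_5 = 1.5
q_5 = 1.5
t_5 = 2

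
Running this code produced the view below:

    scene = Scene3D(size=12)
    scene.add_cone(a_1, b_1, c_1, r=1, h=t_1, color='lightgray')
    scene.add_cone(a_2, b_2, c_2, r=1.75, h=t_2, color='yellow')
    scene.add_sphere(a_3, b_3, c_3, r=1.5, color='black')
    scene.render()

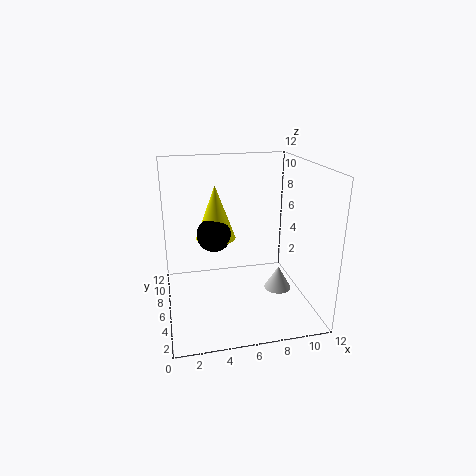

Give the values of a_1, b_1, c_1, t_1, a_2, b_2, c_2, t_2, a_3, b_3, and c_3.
a_1 = 8.25
b_1 = 2.25
c_1 = 3.25
t_1 = 1.75
a_2 = 4.5
b_2 = 8.25
c_2 = 5.25
t_2 = 4.75
a_3 = 4.25
b_3 = 7.75
c_3 = 5.75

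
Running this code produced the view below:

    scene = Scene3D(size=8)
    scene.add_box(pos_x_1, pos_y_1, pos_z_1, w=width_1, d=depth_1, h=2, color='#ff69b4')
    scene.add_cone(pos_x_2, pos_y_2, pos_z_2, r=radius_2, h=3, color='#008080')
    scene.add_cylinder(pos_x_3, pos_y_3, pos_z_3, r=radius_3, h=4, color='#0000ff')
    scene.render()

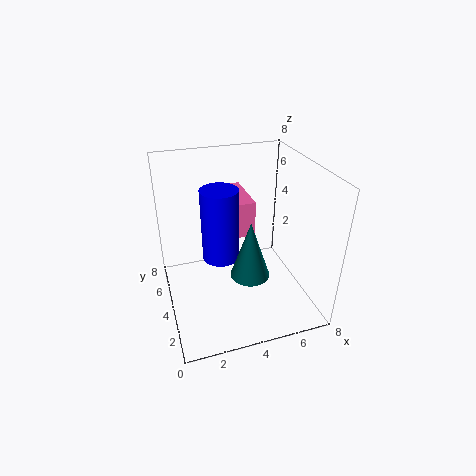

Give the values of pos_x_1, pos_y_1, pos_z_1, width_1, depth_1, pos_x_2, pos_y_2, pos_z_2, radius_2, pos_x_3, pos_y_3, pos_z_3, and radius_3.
pos_x_1 = 4; pos_y_1 = 4; pos_z_1 = 4; width_1 = 1; depth_1 = 3; pos_x_2 = 4; pos_y_2 = 2; pos_z_2 = 3; radius_2 = 1; pos_x_3 = 3; pos_y_3 = 4; pos_z_3 = 3; radius_3 = 1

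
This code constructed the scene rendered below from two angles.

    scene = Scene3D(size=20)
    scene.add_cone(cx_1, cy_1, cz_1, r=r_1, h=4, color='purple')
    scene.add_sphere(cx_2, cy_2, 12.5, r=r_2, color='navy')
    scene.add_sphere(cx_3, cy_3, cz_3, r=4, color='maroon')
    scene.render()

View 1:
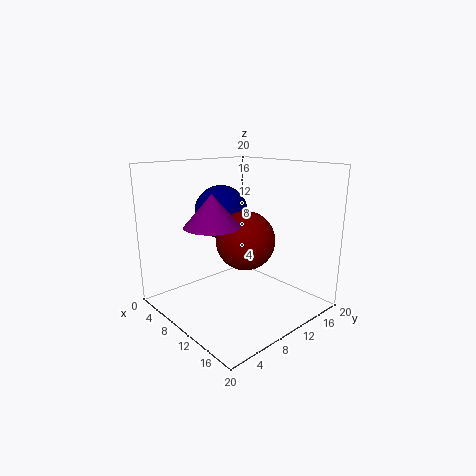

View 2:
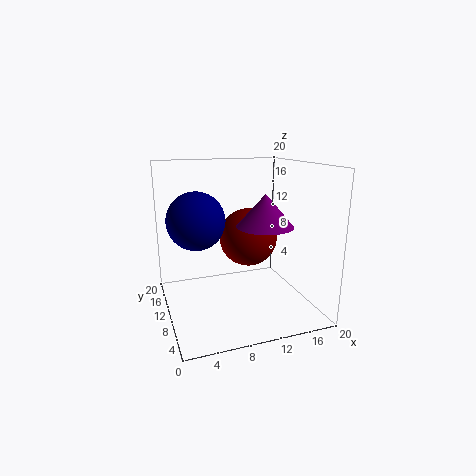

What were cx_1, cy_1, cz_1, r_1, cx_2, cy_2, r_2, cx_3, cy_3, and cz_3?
cx_1 = 11.5; cy_1 = 4.5; cz_1 = 13; r_1 = 3.5; cx_2 = 4.5; cy_2 = 11.5; r_2 = 4; cx_3 = 11.5; cy_3 = 10; cz_3 = 10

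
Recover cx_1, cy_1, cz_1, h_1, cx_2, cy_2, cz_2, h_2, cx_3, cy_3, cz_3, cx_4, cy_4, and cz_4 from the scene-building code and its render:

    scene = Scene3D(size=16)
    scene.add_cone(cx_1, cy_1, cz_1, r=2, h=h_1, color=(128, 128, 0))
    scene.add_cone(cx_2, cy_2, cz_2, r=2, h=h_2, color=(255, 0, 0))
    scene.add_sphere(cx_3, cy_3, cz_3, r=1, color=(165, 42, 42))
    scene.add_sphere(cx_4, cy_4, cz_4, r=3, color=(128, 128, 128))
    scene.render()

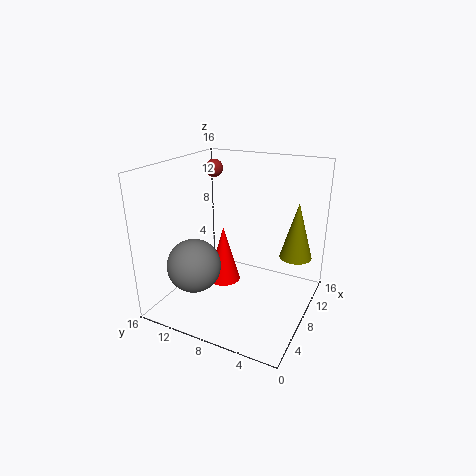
cx_1 = 14
cy_1 = 3
cz_1 = 4
h_1 = 7
cx_2 = 10
cy_2 = 11
cz_2 = 1
h_2 = 7
cx_3 = 10
cy_3 = 12
cz_3 = 15
cx_4 = 5
cy_4 = 12
cz_4 = 5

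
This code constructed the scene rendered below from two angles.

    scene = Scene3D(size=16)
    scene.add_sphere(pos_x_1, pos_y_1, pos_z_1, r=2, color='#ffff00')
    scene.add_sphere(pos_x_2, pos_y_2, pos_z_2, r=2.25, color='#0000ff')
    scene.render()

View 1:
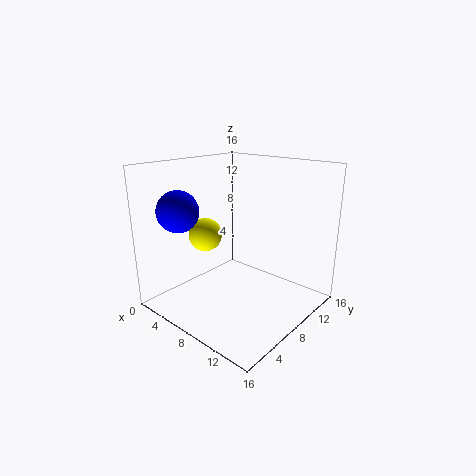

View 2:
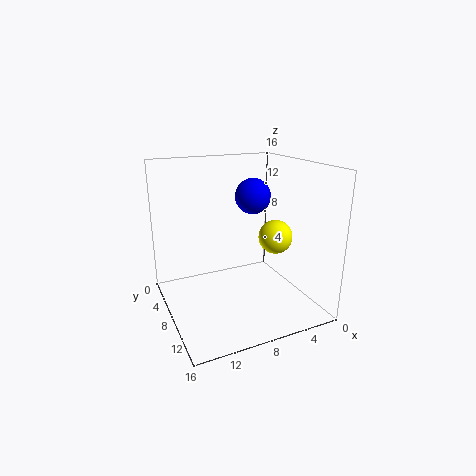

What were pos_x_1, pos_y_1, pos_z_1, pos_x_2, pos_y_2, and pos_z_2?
pos_x_1 = 3; pos_y_1 = 7.75; pos_z_1 = 7.25; pos_x_2 = 3.75; pos_y_2 = 3.25; pos_z_2 = 11.25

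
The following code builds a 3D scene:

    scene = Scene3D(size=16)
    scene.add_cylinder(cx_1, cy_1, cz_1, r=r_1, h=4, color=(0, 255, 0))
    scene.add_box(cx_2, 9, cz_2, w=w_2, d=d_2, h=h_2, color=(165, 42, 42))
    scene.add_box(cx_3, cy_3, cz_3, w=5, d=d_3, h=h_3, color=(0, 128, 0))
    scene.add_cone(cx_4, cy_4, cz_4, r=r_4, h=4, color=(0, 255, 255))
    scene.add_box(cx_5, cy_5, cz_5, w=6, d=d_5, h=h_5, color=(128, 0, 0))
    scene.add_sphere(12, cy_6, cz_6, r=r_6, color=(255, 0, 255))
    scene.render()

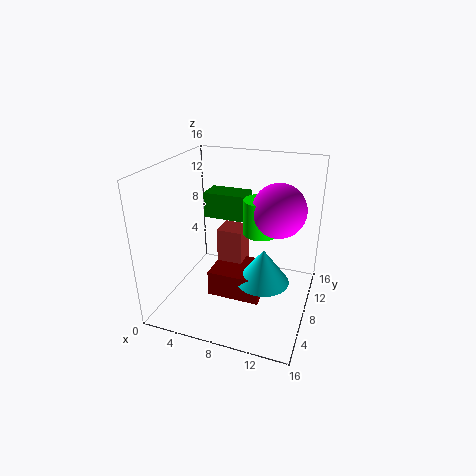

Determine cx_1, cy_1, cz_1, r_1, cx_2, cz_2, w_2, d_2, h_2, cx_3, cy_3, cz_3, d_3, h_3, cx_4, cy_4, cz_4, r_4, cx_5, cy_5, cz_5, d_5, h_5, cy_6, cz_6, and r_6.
cx_1 = 10; cy_1 = 10; cz_1 = 8; r_1 = 2; cx_2 = 5; cz_2 = 1; w_2 = 3; d_2 = 3; h_2 = 7; cx_3 = 3; cy_3 = 10; cz_3 = 9; d_3 = 3; h_3 = 3; cx_4 = 11; cy_4 = 8; cz_4 = 3; r_4 = 3; cx_5 = 5; cy_5 = 6; cz_5 = 1; d_5 = 5; h_5 = 3; cy_6 = 10; cz_6 = 11; r_6 = 3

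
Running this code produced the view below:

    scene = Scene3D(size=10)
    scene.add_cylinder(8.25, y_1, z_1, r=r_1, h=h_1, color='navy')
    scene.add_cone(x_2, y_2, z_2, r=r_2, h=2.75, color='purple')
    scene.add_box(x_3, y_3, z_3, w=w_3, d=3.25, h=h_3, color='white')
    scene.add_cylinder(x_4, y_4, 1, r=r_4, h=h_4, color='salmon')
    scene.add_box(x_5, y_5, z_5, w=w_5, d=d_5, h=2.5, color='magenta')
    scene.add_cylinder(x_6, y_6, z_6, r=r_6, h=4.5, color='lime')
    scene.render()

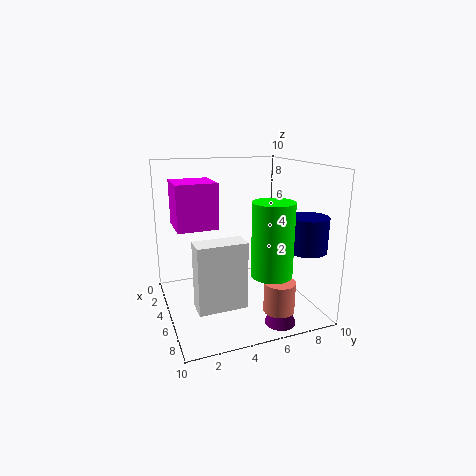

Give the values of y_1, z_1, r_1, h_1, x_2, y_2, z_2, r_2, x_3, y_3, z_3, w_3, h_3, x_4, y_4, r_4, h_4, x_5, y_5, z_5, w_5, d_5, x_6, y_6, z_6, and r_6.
y_1 = 8.5; z_1 = 4.75; r_1 = 1.25; h_1 = 2.25; x_2 = 8.75; y_2 = 6.5; z_2 = 0.25; r_2 = 1; x_3 = 6; y_3 = 1.5; z_3 = 1; w_3 = 1.5; h_3 = 4.5; x_4 = 8.5; y_4 = 6.5; r_4 = 1; h_4 = 2; x_5 = 6.5; y_5 = 0.25; z_5 = 7; w_5 = 2.25; d_5 = 2.25; x_6 = 8.75; y_6 = 5.75; z_6 = 3.75; r_6 = 1.25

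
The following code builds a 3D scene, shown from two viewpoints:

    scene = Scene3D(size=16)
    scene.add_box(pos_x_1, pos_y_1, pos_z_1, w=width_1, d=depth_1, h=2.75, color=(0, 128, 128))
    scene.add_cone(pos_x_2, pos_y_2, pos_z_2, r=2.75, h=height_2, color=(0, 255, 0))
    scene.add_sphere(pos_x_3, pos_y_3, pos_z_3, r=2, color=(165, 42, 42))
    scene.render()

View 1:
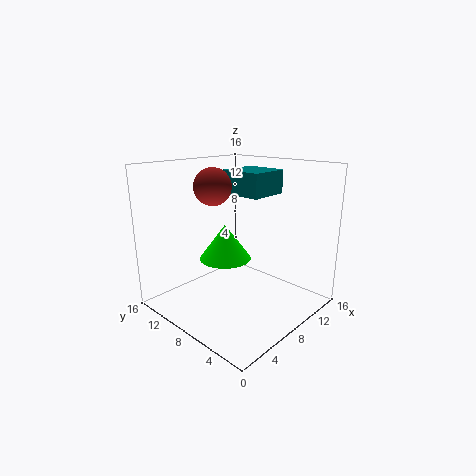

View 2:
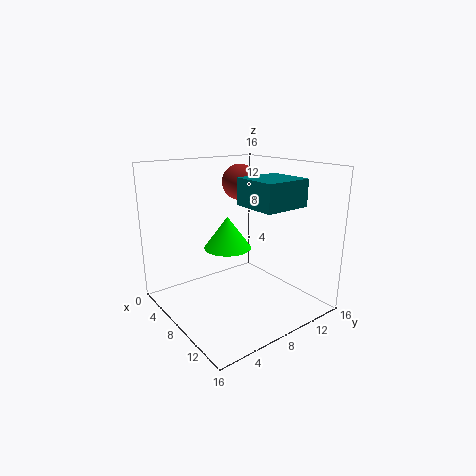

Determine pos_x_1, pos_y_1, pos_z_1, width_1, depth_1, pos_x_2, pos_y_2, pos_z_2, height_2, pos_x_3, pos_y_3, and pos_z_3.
pos_x_1 = 9.5, pos_y_1 = 6.75, pos_z_1 = 12.25, width_1 = 4.75, depth_1 = 5, pos_x_2 = 6, pos_y_2 = 8, pos_z_2 = 6.25, height_2 = 3.75, pos_x_3 = 6, pos_y_3 = 9.75, pos_z_3 = 13.75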